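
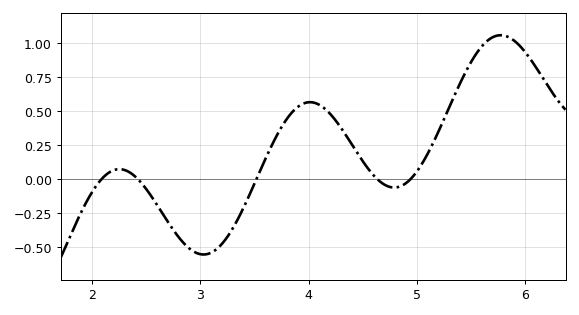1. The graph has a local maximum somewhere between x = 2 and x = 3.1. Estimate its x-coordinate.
2.3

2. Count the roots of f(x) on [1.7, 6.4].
5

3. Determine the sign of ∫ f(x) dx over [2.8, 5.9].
positive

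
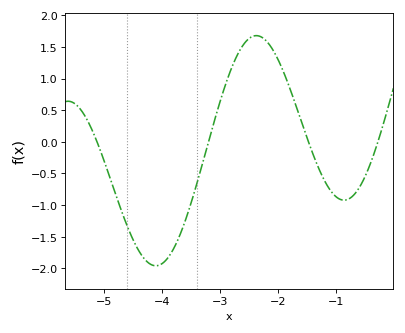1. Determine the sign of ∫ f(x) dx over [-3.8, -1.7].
positive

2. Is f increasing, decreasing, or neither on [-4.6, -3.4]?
neither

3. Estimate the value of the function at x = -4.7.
-1.1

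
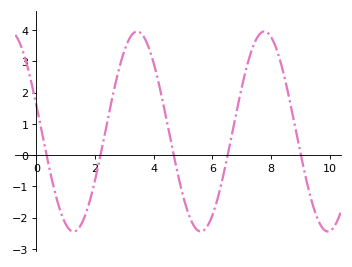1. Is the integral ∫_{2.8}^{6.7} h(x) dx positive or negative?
positive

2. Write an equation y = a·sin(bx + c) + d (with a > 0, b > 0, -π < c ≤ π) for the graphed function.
y = 3.2sin(1.45x + 2.87) + 0.76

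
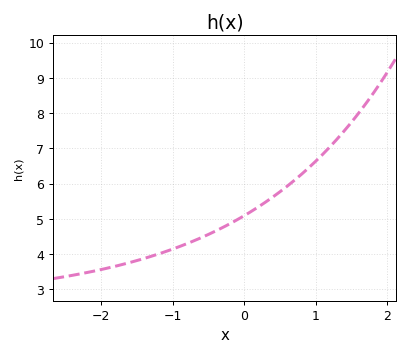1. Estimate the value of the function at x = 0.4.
5.62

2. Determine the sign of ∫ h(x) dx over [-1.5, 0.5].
positive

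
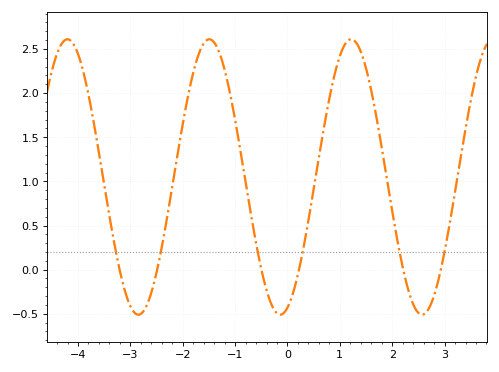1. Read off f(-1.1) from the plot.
2.01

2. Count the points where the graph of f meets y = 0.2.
6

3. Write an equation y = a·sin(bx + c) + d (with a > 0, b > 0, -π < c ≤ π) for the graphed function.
y = 1.56sin(2.32x - 1.25) + 1.05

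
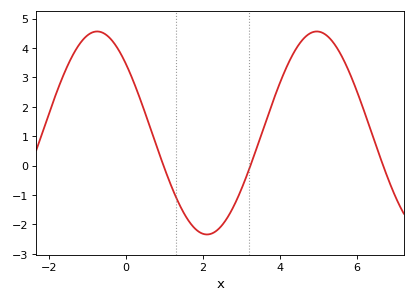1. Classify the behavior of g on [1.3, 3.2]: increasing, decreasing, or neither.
neither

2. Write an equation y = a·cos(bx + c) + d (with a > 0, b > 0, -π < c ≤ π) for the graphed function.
y = 3.45cos(1.1x + 0.83) + 1.11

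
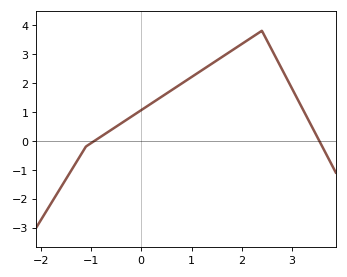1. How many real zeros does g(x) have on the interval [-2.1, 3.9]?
2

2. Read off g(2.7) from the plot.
2.8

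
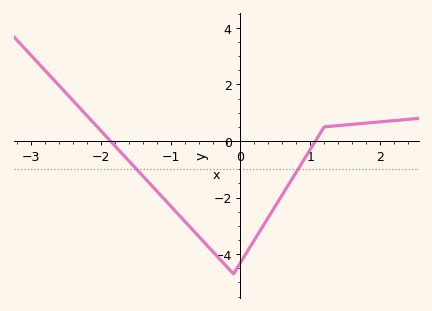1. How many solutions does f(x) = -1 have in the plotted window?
2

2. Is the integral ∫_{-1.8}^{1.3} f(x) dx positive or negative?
negative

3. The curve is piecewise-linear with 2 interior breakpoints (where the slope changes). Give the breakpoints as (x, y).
(-0.1, -4.7); (1.2, 0.5)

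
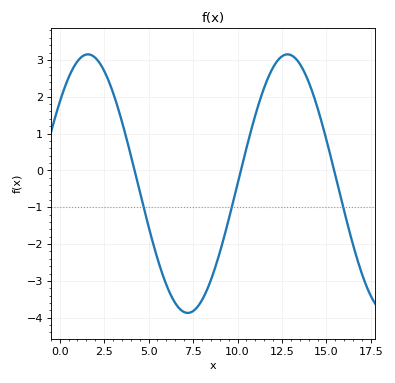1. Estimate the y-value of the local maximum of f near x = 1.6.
3.1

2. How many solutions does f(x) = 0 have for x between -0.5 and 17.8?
3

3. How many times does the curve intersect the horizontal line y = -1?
3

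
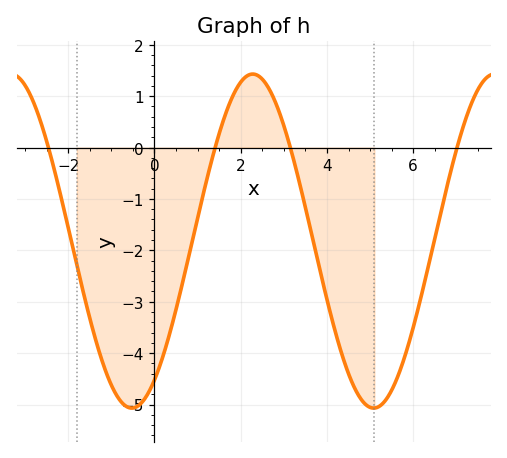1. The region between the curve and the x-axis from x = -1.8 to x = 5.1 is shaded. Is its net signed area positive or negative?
negative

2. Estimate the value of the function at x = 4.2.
-3.6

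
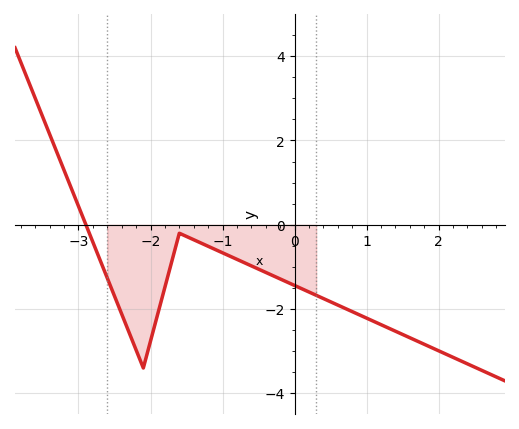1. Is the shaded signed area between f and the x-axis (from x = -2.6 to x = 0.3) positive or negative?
negative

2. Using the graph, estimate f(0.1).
-1.6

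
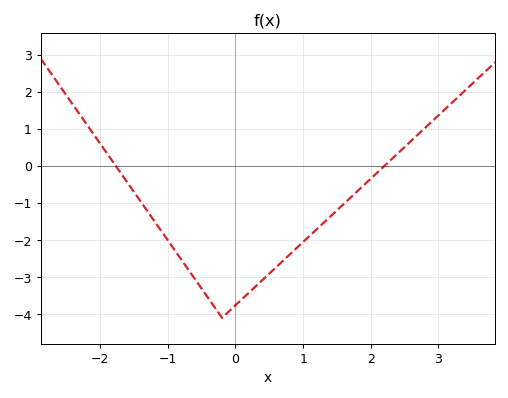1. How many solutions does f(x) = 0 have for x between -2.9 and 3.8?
2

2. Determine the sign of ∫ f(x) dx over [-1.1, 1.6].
negative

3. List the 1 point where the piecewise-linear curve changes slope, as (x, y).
(-0.2, -4.1)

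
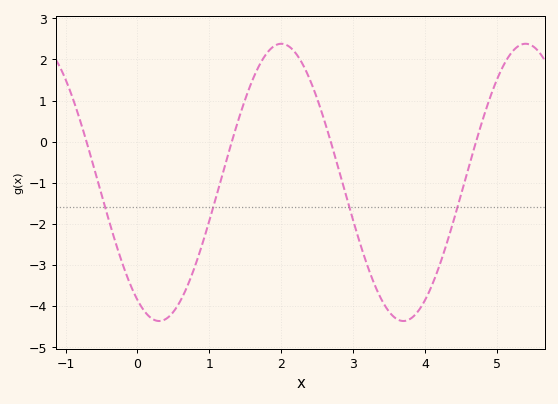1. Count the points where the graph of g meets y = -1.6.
4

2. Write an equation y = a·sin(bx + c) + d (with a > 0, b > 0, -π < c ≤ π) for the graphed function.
y = 3.37sin(1.85x - 2.13) - 0.99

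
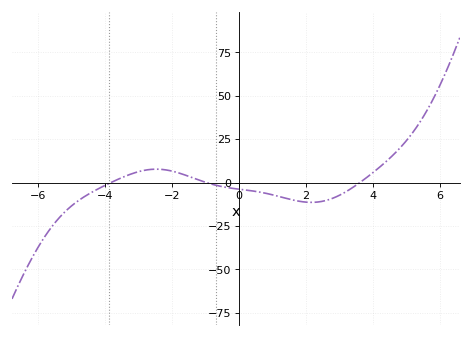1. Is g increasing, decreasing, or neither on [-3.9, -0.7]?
neither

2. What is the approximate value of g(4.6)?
16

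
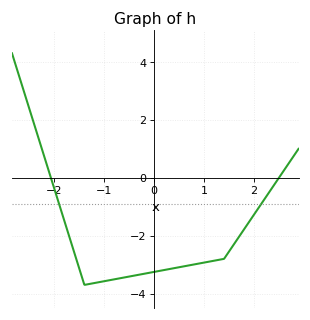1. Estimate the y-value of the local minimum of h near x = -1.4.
-3.7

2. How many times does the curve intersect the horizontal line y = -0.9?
2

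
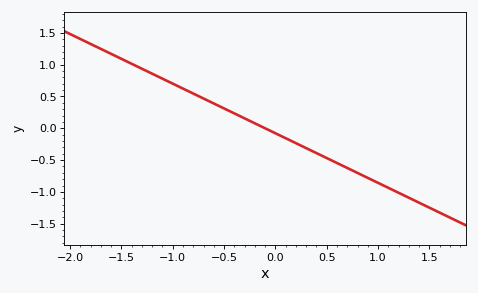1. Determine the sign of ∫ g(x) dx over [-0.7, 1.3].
negative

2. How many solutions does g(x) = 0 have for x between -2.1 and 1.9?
1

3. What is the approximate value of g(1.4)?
-1.17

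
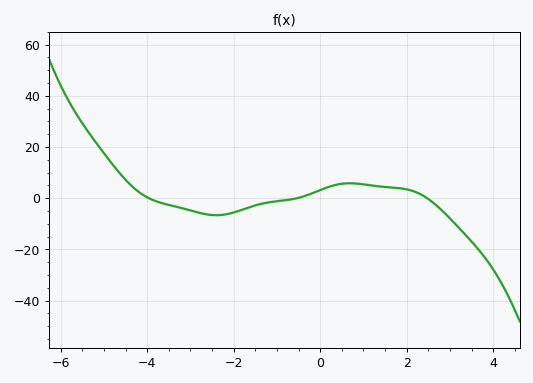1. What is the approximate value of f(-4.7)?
11.1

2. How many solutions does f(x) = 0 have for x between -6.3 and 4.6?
3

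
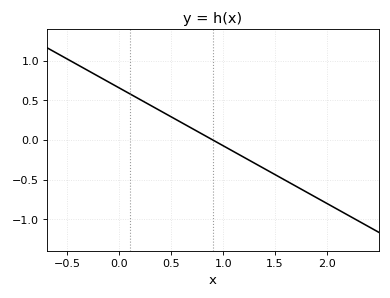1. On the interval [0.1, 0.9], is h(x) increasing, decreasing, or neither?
decreasing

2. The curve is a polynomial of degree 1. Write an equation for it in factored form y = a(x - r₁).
y = -0.73(x - 0.9)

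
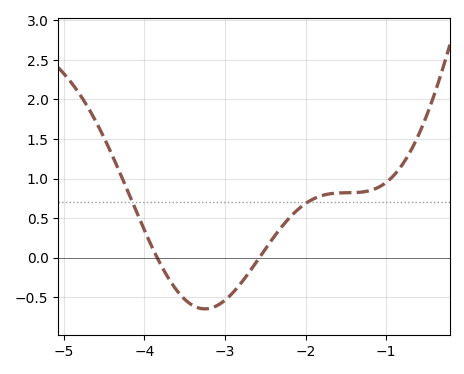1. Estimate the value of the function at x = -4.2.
0.8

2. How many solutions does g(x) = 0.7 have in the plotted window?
2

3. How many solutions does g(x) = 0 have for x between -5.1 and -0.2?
2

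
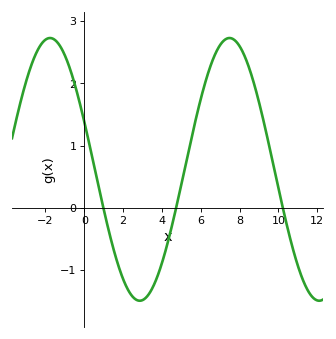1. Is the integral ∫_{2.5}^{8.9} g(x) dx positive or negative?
positive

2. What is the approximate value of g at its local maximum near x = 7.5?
2.73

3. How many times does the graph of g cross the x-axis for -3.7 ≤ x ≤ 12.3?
3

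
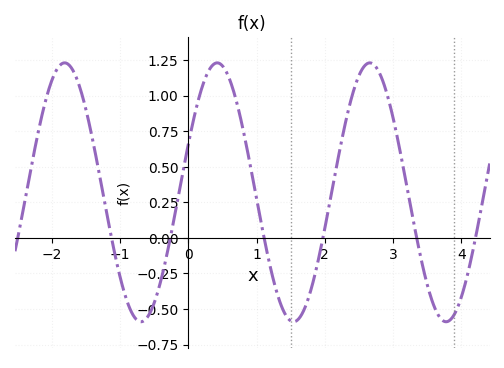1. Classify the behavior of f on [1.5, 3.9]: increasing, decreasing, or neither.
neither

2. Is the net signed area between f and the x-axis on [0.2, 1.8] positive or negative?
positive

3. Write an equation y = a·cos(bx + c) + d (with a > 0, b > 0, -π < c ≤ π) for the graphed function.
y = 0.91cos(2.8x - 1.2) + 0.32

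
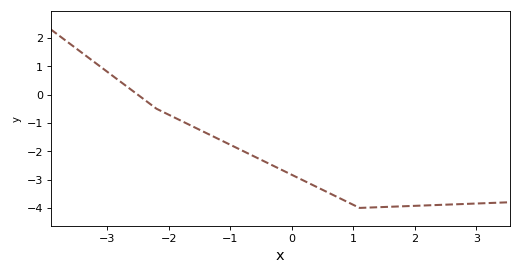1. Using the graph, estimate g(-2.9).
0.6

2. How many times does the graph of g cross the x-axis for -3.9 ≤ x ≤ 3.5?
1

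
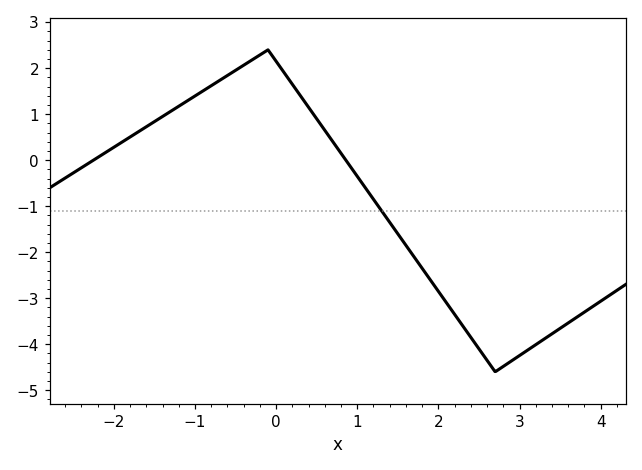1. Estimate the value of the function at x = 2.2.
-3.4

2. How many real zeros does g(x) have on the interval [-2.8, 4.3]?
2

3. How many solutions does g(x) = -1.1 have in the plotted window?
1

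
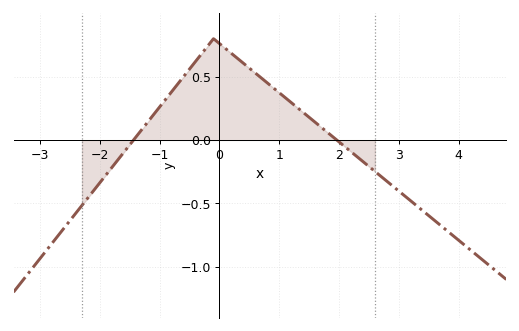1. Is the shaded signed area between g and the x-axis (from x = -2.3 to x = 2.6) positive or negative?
positive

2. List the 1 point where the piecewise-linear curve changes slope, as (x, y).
(-0.1, 0.8)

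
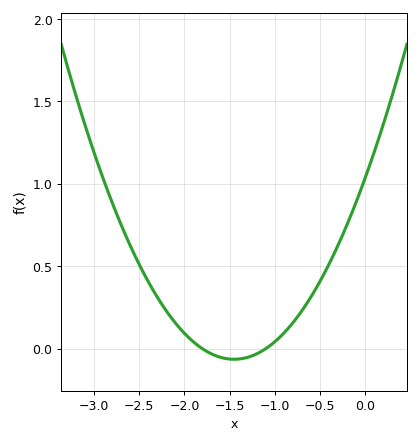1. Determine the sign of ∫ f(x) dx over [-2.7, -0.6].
positive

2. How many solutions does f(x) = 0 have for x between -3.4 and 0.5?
2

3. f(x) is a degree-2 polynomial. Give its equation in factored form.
y = 0.52(x + 1.8)(x + 1.1)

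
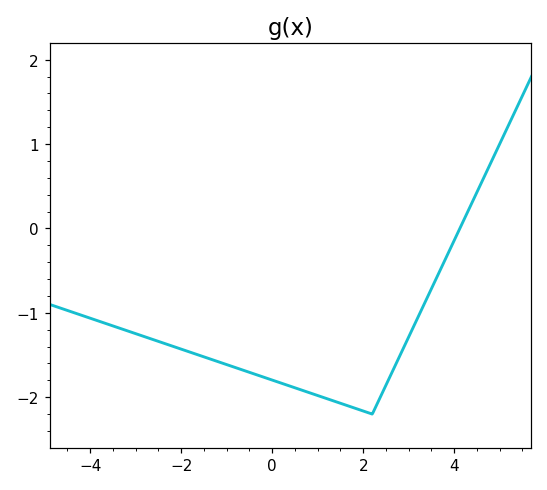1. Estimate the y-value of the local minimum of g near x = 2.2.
-2.2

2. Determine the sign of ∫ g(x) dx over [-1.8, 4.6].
negative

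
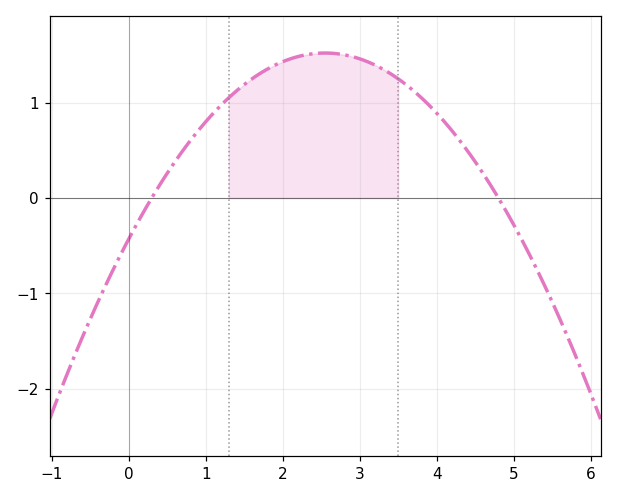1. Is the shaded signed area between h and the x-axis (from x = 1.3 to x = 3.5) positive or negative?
positive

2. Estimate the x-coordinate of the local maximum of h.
2.5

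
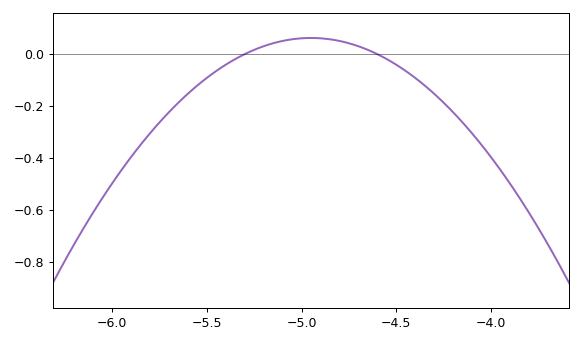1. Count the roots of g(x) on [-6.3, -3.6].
2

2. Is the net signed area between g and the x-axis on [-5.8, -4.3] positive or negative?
negative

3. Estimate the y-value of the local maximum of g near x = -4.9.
0.062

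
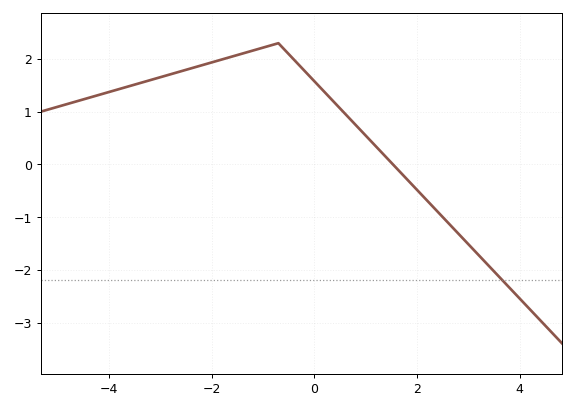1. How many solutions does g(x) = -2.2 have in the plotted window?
1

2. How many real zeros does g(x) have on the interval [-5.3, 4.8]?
1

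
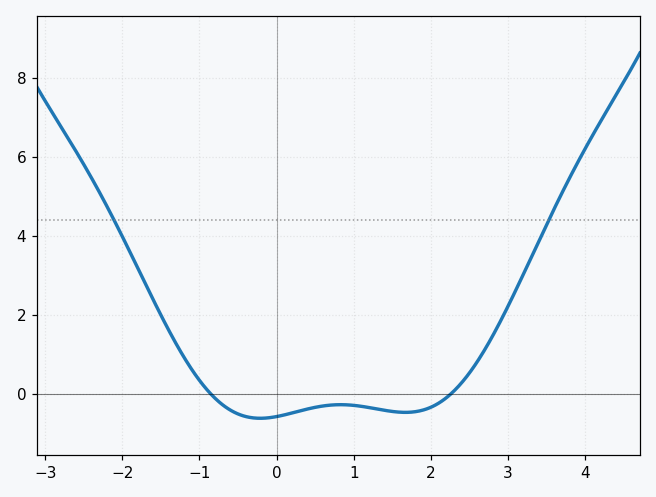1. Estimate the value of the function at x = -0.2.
-0.613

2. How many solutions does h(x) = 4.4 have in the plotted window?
2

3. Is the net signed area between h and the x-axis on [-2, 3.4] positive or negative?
positive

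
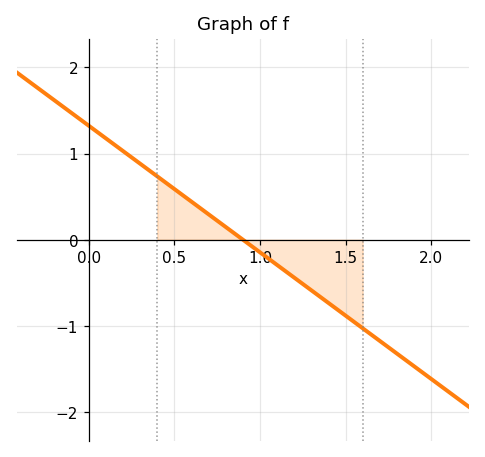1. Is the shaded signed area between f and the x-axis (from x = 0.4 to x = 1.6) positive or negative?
negative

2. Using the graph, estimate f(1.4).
-0.7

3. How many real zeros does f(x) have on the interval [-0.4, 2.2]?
1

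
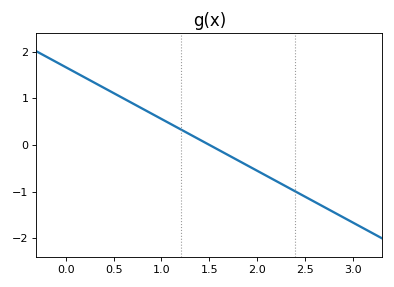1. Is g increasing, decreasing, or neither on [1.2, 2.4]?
decreasing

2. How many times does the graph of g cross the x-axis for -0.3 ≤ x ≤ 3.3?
1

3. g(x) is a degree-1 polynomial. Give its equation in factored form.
y = -1.11(x - 1.5)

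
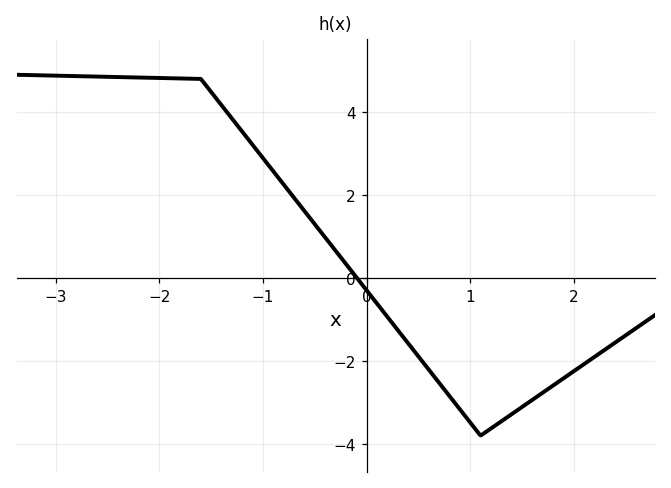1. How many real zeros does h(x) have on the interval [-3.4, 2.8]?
1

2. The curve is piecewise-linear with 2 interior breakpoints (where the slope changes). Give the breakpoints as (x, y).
(-1.6, 4.8); (1.1, -3.8)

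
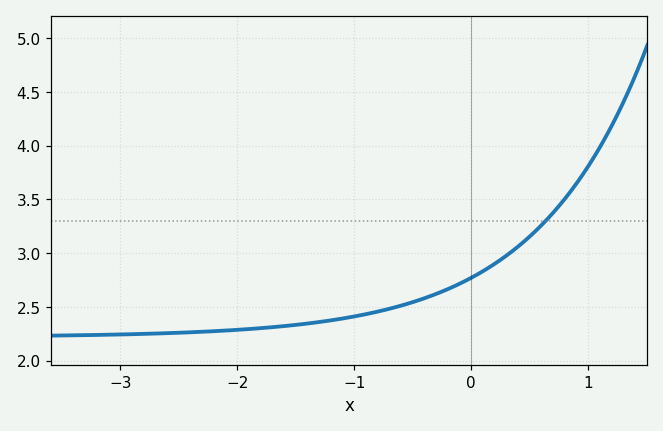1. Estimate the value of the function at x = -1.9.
2.29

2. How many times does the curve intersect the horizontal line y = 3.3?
1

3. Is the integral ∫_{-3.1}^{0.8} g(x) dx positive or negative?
positive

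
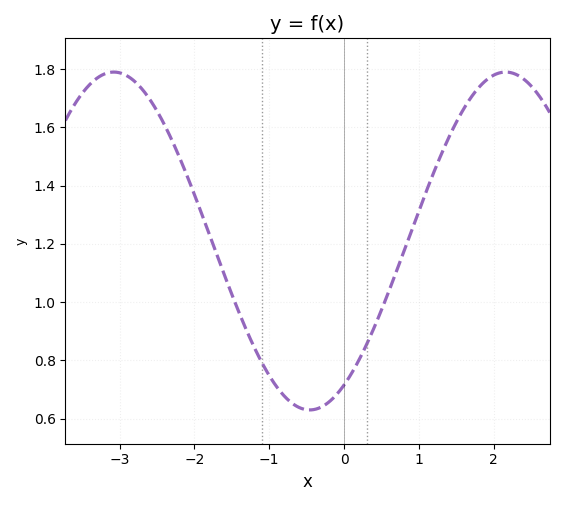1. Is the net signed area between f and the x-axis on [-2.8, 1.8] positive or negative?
positive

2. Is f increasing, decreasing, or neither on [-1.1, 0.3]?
neither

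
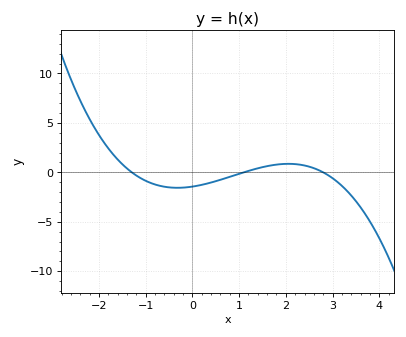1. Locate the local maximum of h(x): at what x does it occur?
2.1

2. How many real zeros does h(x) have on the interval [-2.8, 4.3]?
3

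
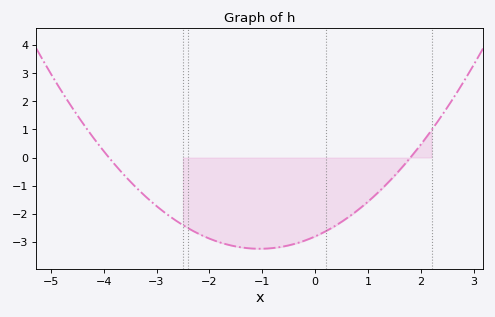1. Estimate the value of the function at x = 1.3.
-1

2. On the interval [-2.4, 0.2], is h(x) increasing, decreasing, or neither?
neither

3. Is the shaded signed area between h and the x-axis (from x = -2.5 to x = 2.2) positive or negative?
negative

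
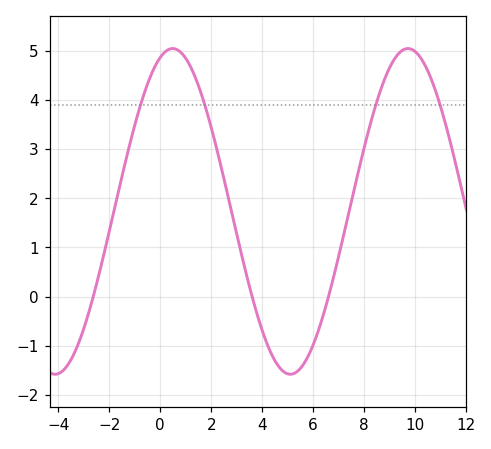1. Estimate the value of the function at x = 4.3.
-1.1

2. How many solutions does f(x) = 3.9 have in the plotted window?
4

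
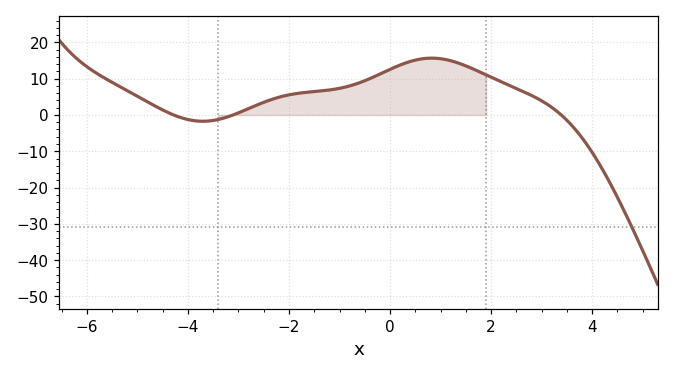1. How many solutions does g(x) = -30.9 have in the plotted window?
1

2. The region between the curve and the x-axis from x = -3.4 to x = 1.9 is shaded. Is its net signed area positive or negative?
positive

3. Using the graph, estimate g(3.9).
-8.26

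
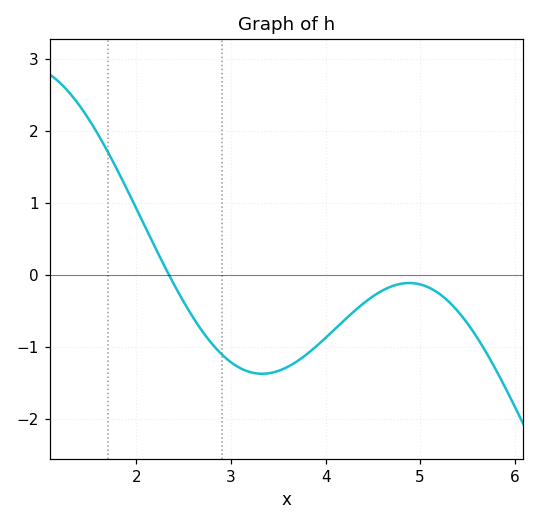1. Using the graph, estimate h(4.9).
-0.1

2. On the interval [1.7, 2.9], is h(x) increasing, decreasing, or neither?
decreasing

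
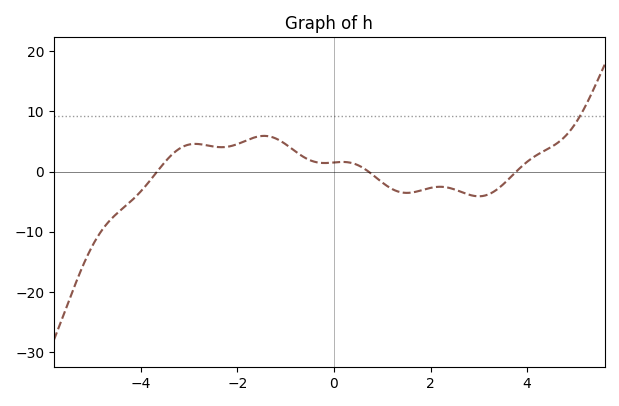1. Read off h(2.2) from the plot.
-2.52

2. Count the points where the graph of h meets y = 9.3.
1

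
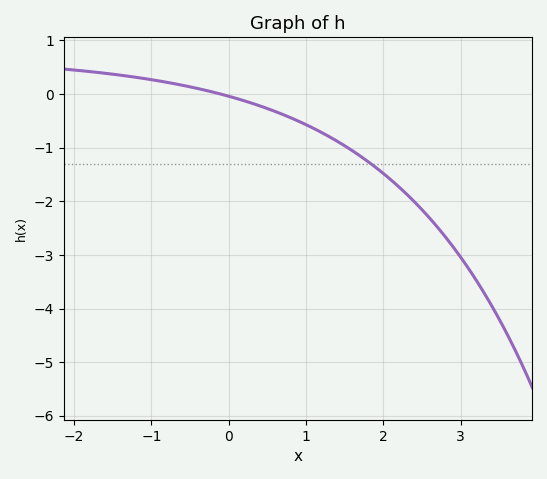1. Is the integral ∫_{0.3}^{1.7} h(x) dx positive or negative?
negative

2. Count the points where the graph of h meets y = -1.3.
1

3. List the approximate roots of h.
-0.103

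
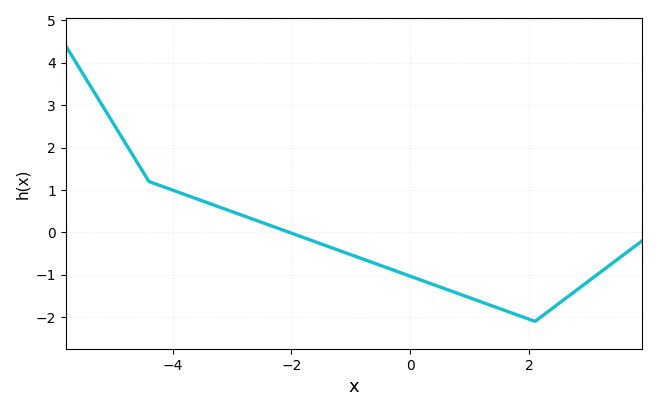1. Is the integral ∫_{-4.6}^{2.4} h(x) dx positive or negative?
negative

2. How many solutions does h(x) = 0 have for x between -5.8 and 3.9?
1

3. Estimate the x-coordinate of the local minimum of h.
2.1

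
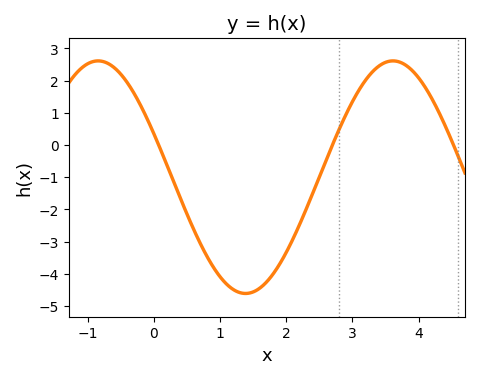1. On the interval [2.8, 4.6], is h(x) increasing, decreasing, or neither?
neither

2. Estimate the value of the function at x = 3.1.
1.71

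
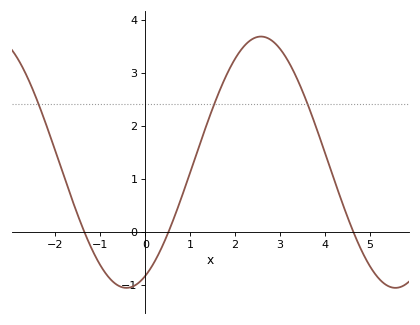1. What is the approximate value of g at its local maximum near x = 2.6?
3.7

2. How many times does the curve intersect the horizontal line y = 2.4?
3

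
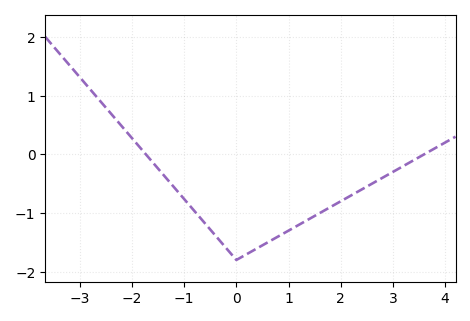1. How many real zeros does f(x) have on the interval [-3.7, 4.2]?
2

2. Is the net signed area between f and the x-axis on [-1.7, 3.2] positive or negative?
negative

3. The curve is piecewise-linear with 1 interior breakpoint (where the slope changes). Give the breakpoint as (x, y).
(0, -1.8)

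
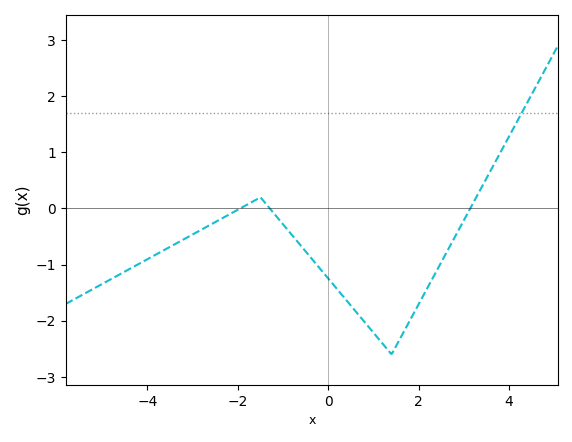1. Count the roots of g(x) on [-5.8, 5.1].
3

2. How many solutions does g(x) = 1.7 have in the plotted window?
1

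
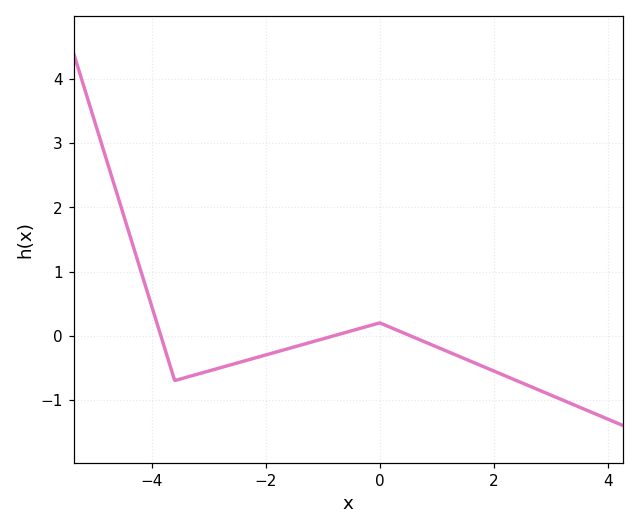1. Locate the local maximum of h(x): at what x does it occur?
0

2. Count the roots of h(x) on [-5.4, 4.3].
3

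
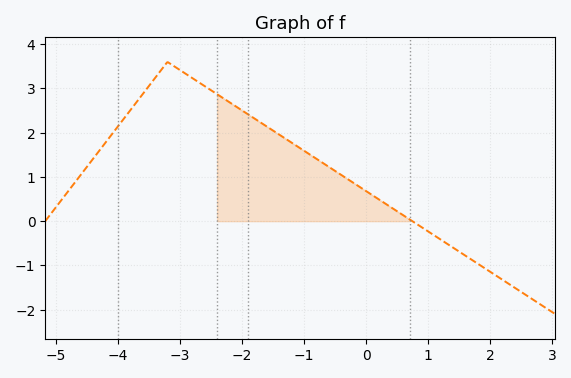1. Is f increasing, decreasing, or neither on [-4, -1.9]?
neither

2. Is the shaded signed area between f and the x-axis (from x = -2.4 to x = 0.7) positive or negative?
positive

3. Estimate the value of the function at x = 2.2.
-1.33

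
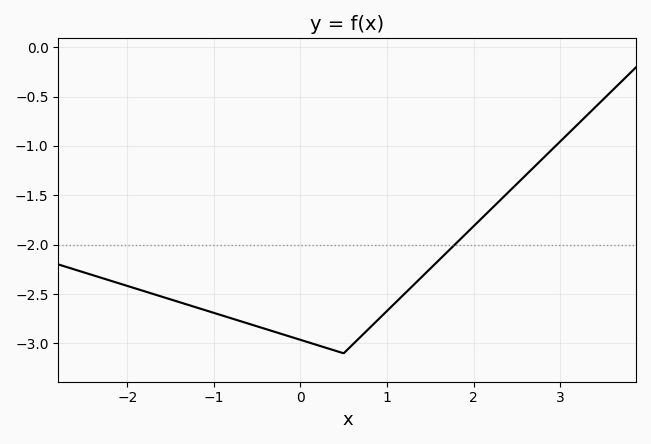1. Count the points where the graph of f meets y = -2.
1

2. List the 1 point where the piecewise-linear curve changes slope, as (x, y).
(0.5, -3.1)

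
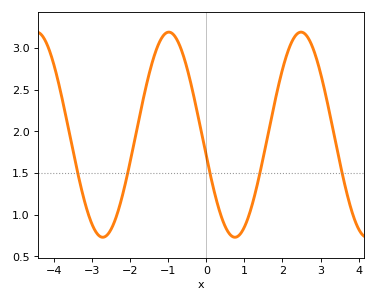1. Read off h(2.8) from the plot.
3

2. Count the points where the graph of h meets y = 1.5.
5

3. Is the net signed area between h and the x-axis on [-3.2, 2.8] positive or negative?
positive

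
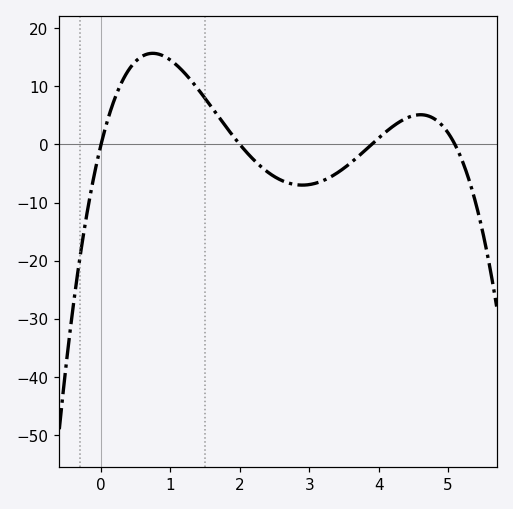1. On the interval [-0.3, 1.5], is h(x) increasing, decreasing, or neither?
neither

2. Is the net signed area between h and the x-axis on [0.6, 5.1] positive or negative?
positive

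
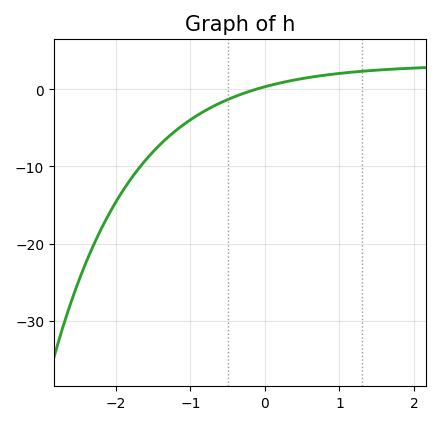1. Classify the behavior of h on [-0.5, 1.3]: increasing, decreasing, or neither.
increasing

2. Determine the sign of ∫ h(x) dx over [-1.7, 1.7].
negative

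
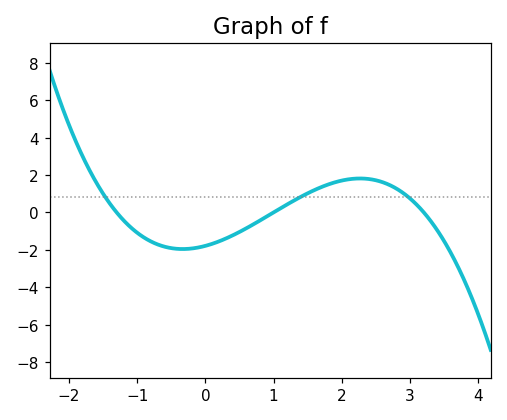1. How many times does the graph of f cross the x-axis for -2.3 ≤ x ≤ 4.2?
3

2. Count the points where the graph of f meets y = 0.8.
3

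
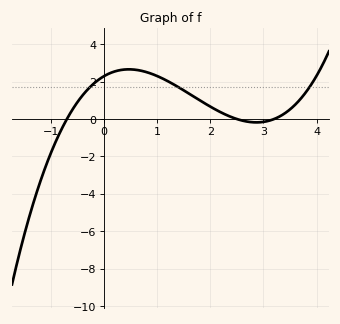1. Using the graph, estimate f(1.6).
1.36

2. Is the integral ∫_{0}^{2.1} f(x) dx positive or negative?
positive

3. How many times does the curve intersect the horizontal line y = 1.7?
3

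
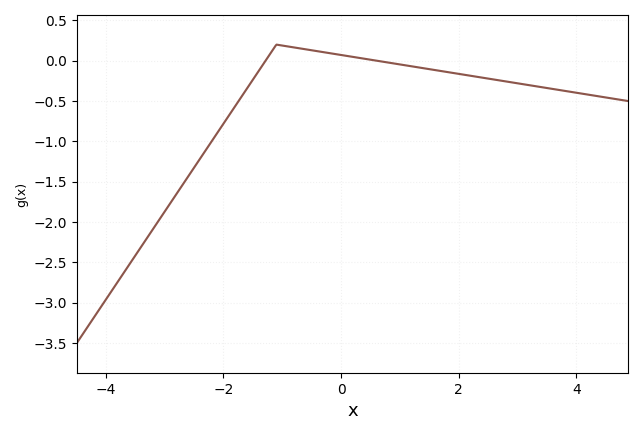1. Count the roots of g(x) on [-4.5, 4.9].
2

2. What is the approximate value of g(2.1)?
-0.175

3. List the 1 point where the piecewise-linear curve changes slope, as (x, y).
(-1.1, 0.2)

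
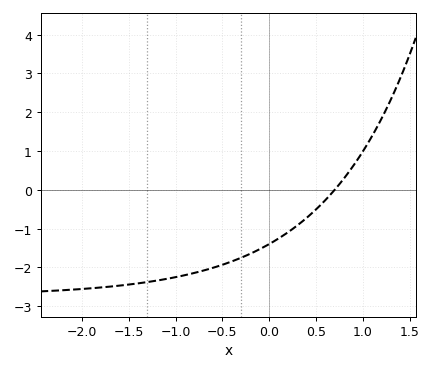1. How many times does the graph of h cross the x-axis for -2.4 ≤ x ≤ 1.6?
1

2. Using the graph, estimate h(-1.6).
-2.5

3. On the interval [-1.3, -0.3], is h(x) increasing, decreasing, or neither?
increasing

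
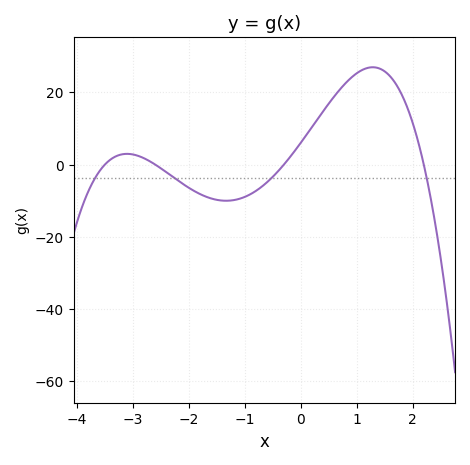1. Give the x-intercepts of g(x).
-3.5, -2.6, -0.3, 2.2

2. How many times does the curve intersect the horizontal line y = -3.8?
4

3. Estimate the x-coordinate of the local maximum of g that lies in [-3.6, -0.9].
-3.11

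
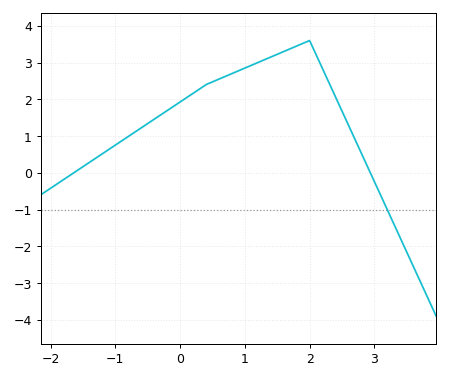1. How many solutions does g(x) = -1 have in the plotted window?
1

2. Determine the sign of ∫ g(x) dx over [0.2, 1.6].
positive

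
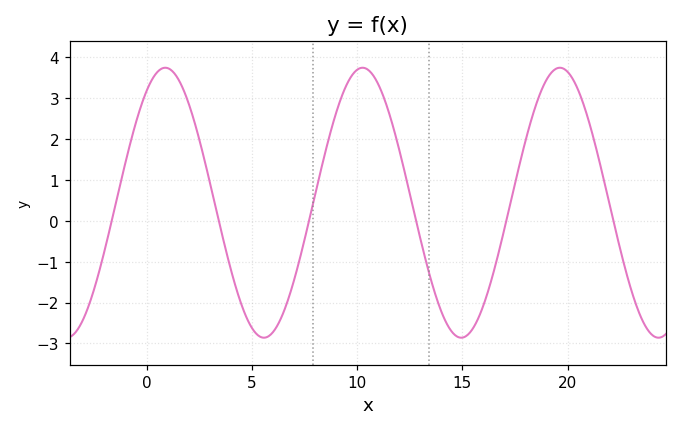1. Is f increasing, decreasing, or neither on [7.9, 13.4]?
neither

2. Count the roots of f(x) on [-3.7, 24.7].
6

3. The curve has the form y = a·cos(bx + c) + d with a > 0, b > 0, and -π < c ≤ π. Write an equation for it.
y = 3.3cos(0.67x - 0.59) + 0.44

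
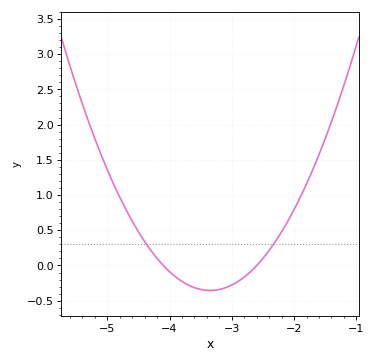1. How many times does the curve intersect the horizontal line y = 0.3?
2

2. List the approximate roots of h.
-4.1, -2.6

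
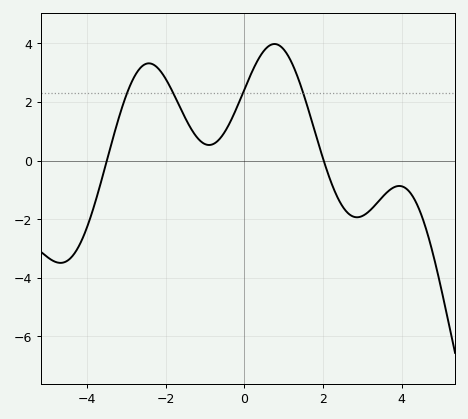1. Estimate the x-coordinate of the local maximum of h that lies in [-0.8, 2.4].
0.768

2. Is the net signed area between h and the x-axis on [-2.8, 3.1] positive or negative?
positive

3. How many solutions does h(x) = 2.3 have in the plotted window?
4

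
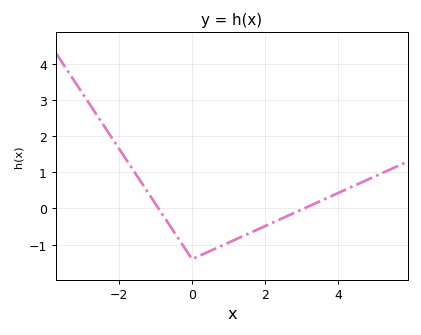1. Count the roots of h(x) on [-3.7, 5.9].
2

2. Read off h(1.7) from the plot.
-0.626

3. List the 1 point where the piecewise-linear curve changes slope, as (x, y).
(0, -1.4)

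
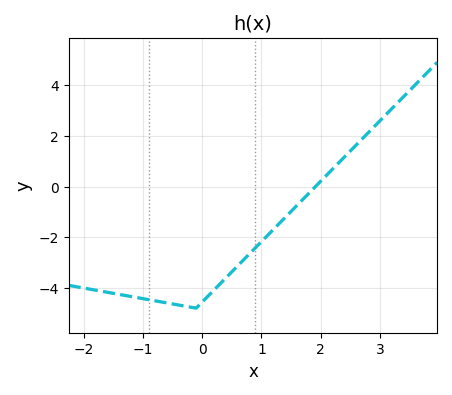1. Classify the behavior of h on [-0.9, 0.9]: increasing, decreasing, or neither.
neither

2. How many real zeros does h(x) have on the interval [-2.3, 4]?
1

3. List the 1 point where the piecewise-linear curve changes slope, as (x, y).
(-0.1, -4.8)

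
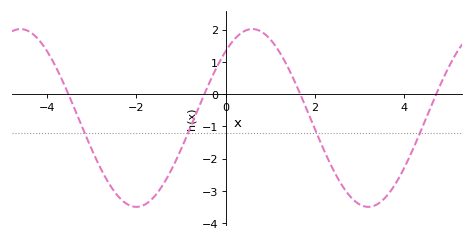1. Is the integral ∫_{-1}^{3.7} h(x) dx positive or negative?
negative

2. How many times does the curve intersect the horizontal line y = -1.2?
4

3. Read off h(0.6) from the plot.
2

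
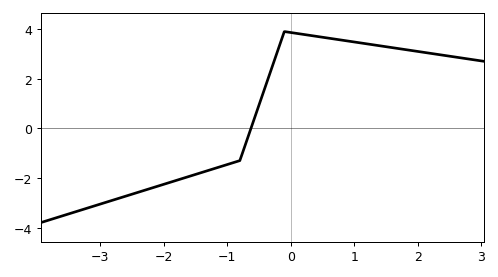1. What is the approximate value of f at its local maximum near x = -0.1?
3.8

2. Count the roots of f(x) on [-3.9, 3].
1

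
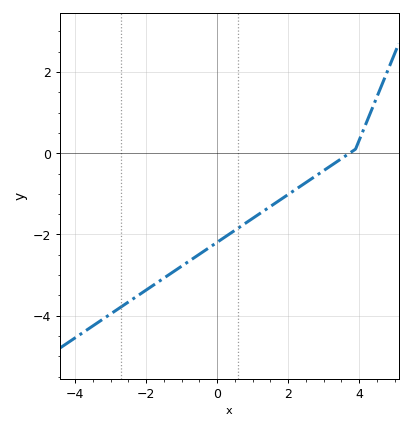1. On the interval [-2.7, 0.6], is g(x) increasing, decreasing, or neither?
increasing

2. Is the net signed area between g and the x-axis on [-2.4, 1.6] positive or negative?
negative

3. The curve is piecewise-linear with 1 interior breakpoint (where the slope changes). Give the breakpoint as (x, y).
(3.9, 0.1)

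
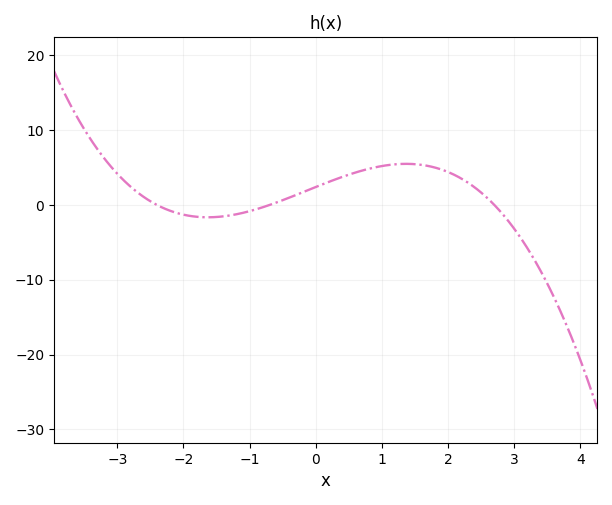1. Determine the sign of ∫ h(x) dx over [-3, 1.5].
positive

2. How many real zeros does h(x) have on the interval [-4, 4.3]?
3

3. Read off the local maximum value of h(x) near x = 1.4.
5.5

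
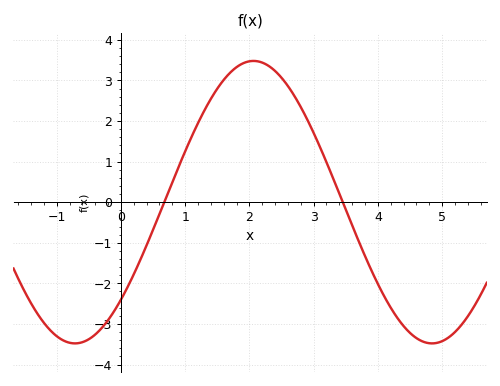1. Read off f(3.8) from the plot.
-1.33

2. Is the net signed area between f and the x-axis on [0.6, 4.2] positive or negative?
positive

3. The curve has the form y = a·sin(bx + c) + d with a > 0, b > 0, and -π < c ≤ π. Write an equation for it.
y = 3.48sin(1.13x - 0.762) + 0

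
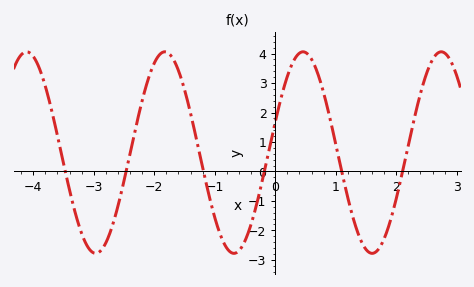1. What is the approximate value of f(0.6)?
3.81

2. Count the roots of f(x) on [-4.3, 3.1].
6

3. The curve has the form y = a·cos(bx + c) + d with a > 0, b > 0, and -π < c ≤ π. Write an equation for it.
y = 3.42cos(2.75x - 1.26) + 0.64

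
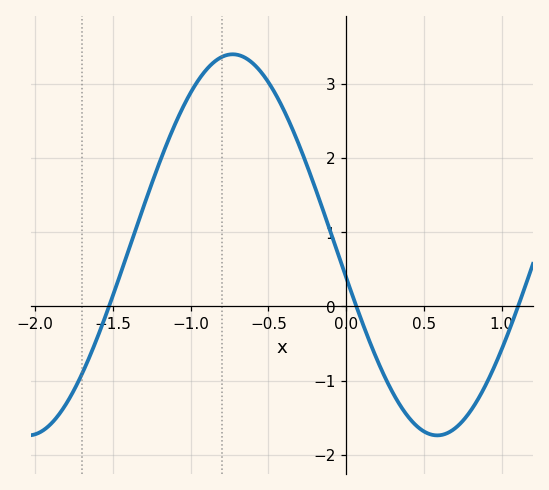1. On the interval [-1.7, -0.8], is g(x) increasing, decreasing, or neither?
increasing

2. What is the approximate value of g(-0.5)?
3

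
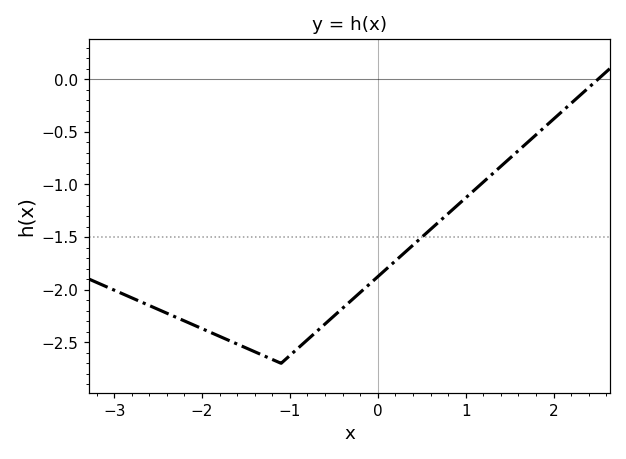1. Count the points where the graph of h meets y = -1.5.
1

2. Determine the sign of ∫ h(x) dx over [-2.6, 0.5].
negative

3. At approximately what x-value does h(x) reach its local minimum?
-1.1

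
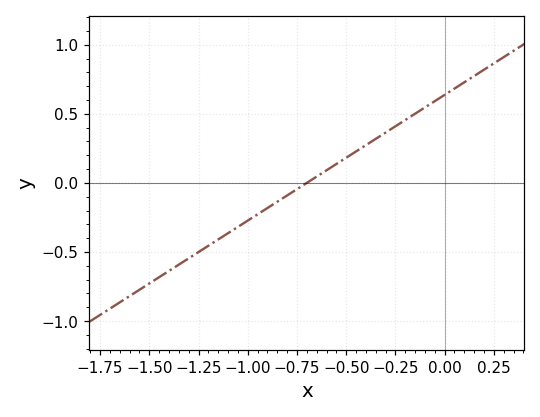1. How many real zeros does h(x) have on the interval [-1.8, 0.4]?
1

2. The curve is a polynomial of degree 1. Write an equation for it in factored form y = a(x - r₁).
y = 0.91(x + 0.7)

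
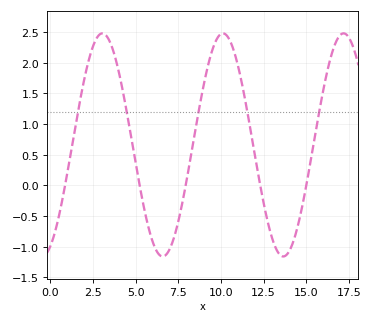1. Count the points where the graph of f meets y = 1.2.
5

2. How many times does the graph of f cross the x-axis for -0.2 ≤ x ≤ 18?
5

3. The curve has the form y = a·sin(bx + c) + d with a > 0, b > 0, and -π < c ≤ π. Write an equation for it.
y = 1.82sin(0.89x - 1.15) + 0.66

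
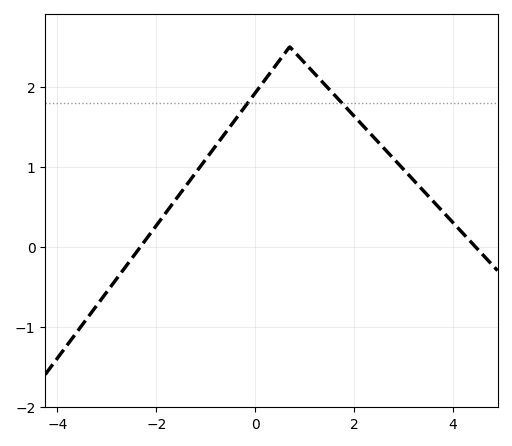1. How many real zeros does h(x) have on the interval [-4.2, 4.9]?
2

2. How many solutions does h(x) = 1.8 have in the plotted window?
2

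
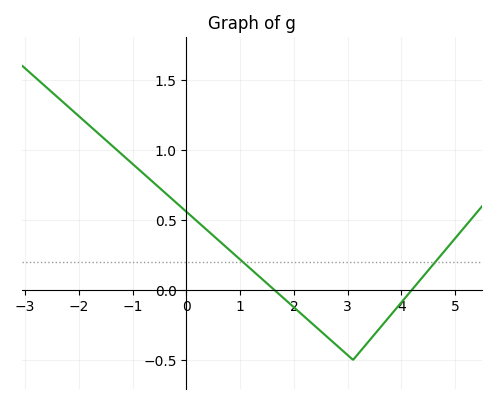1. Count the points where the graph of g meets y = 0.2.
2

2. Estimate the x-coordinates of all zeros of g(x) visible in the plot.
1.64, 4.19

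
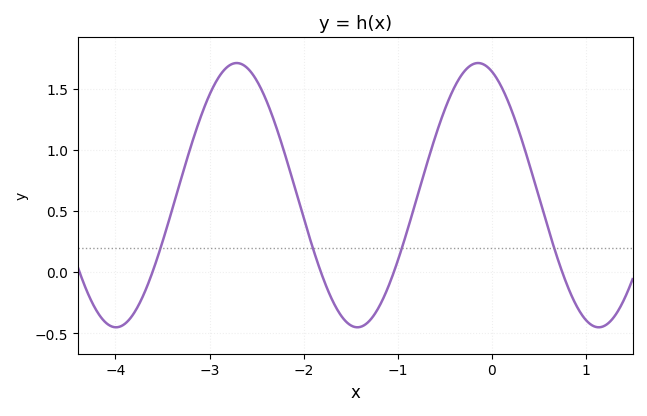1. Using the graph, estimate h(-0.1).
1.7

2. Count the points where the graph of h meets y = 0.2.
4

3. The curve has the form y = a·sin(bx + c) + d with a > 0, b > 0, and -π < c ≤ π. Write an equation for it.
y = 1.08sin(2.45x + 1.93) + 0.63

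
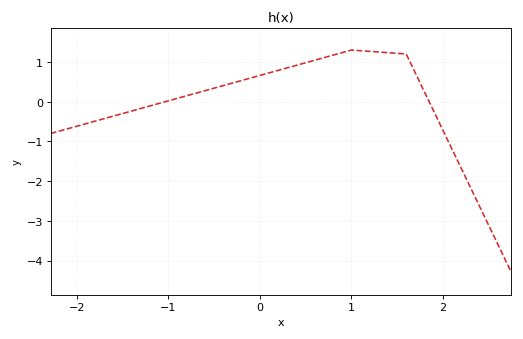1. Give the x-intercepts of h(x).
-1.03, 1.85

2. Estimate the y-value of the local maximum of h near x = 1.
1.3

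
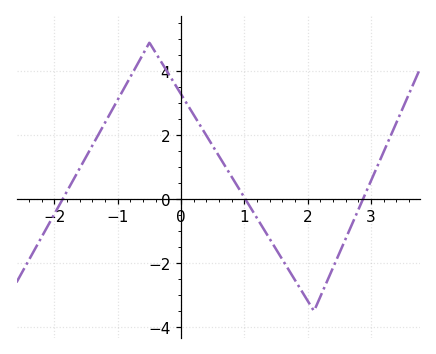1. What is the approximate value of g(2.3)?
-2.59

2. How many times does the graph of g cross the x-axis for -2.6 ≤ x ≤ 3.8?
3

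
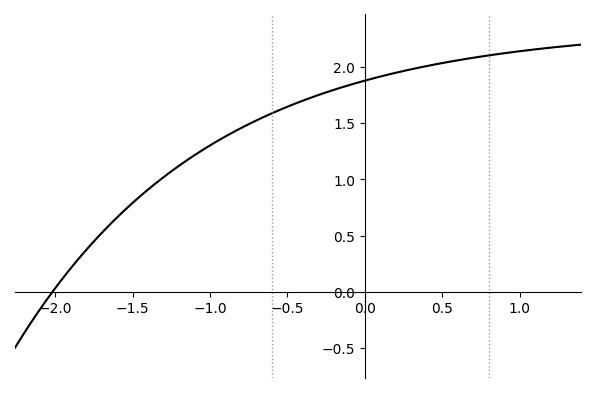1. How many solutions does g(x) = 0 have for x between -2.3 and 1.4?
1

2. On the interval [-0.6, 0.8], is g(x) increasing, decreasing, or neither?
increasing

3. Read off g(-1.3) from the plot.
1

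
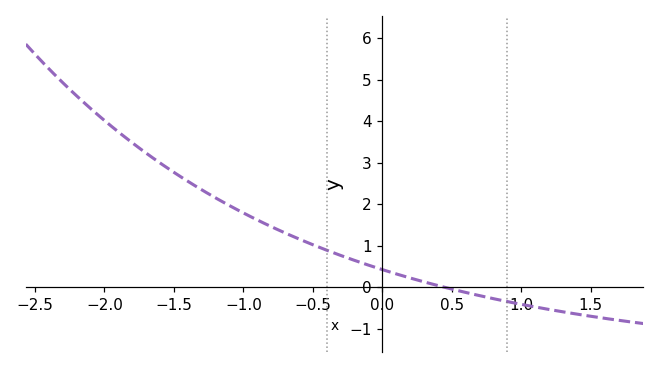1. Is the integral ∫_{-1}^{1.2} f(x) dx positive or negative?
positive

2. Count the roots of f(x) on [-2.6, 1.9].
1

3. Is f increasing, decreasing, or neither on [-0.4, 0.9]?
decreasing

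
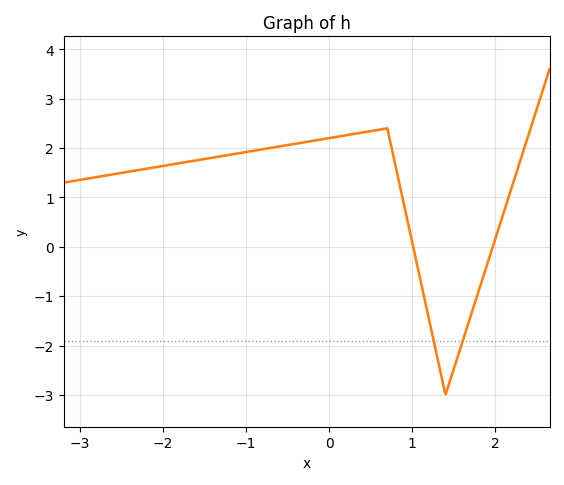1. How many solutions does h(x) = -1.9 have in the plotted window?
2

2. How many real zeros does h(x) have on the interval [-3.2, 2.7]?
2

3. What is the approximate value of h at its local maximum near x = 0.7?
2.4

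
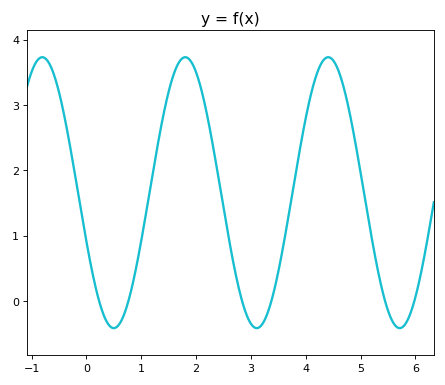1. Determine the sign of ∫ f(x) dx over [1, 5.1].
positive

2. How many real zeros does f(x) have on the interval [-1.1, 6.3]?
6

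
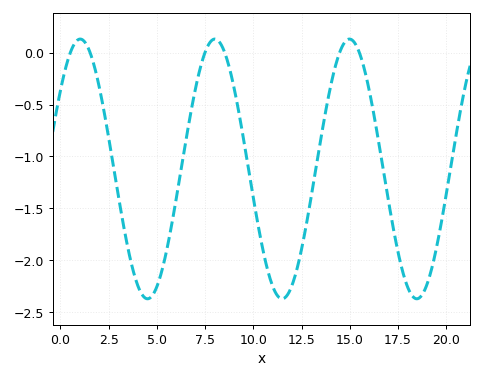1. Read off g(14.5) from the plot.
0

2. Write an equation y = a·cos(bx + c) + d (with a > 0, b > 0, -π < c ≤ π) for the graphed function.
y = 1.25cos(0.9x - 0.92) - 1.12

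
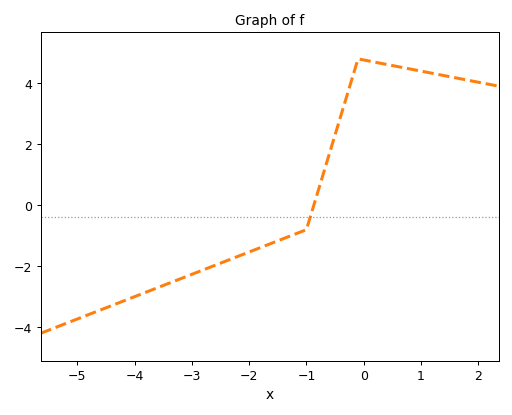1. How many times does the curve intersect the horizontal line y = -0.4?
1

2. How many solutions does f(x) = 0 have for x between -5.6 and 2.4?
1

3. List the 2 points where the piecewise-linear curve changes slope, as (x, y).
(-1, -0.8); (-0.1, 4.8)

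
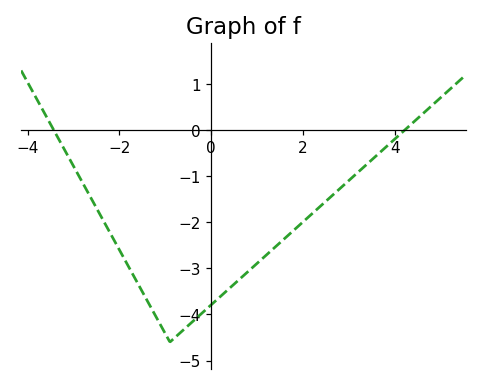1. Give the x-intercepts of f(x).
-3.4, 4.2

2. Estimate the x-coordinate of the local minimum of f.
-0.8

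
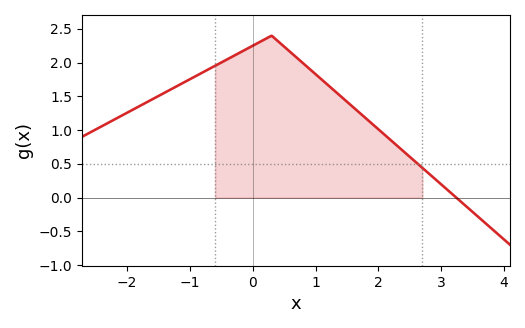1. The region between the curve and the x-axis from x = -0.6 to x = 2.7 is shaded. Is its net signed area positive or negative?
positive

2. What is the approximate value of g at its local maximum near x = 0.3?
2.4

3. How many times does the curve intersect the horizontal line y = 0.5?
1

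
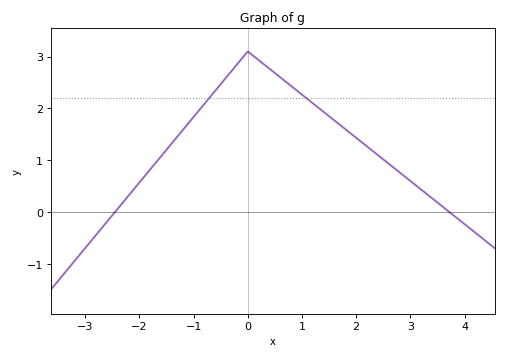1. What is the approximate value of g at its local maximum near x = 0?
3.1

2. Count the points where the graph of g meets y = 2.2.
2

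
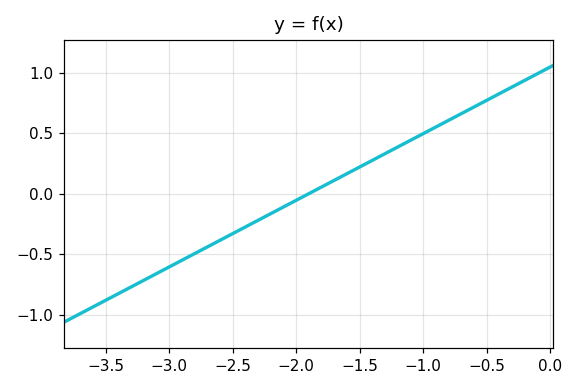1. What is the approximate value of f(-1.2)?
0.4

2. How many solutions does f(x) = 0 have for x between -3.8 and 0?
1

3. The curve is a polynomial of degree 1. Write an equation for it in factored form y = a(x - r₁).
y = 0.55(x + 1.9)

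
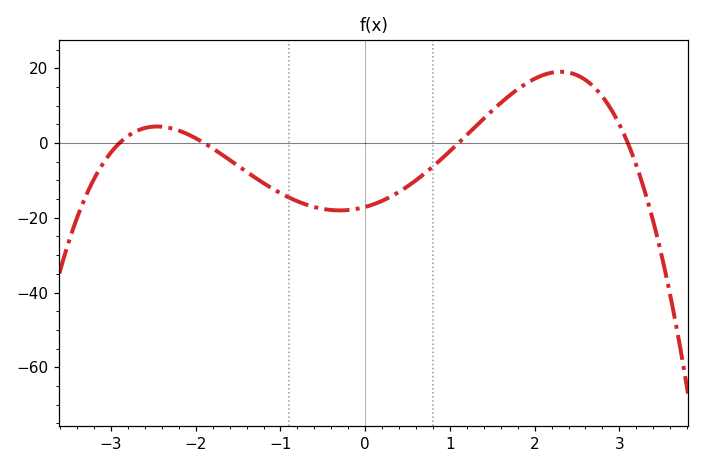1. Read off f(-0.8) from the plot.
-15.6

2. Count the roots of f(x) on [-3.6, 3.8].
4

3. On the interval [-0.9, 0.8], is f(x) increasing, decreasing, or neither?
neither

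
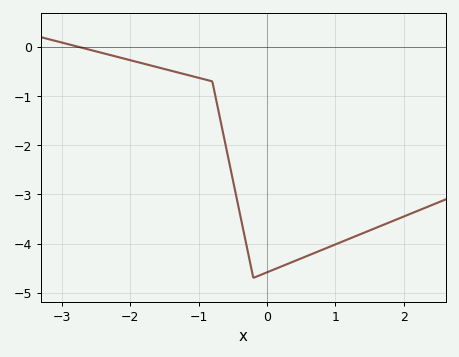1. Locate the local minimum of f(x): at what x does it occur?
-0.2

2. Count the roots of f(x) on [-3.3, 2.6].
1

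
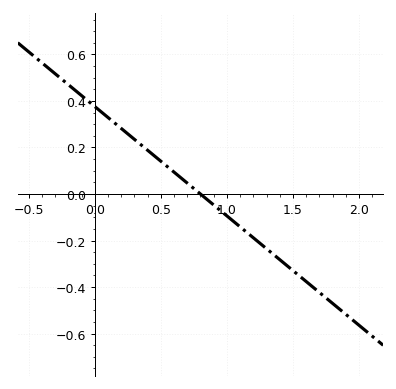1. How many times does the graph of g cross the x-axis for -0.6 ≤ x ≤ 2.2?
1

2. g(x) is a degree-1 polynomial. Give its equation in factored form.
y = -0.47(x - 0.8)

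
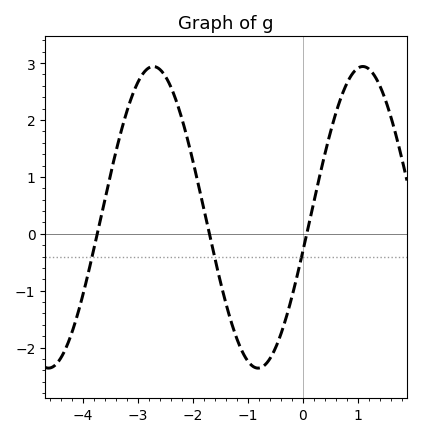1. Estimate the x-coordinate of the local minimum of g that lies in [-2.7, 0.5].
-0.81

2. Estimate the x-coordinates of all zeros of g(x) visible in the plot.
-3.73, -1.7, 0.074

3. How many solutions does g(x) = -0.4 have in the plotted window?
3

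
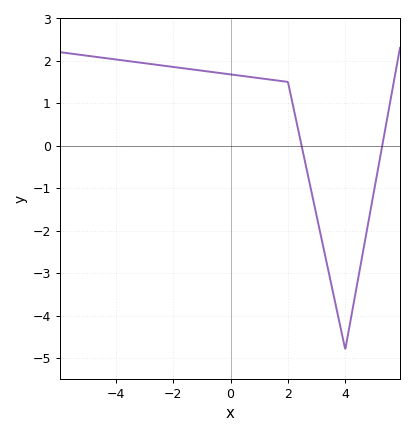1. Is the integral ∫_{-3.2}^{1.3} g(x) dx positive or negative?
positive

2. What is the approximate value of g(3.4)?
-2.9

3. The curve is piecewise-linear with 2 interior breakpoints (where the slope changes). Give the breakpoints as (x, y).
(2, 1.5); (4, -4.8)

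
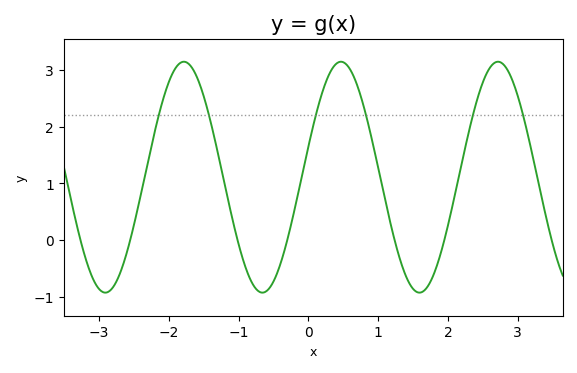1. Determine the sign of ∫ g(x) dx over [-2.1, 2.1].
positive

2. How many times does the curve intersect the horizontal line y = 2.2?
6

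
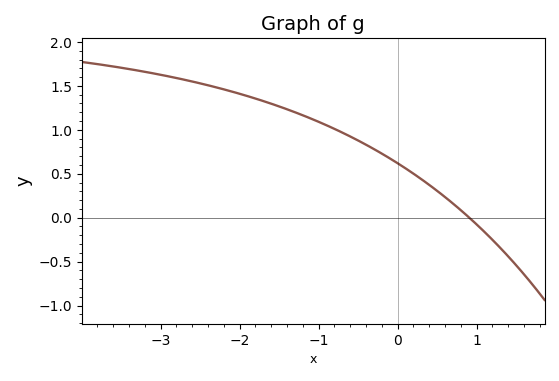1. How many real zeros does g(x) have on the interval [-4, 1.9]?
1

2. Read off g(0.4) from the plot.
0.35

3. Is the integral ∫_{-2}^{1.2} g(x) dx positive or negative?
positive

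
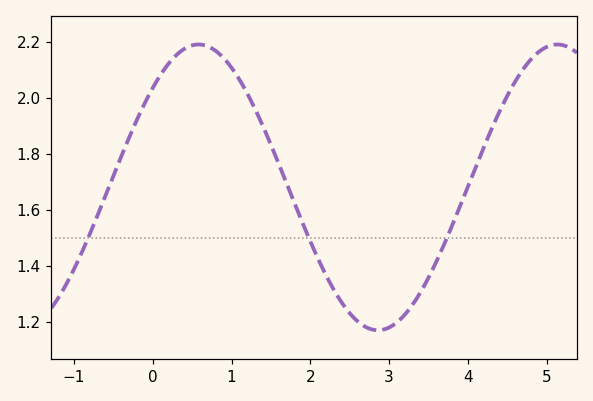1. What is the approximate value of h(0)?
2.04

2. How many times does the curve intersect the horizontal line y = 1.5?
3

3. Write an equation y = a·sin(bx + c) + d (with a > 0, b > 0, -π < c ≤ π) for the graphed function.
y = 0.51sin(1.4x + 0.77) + 1.68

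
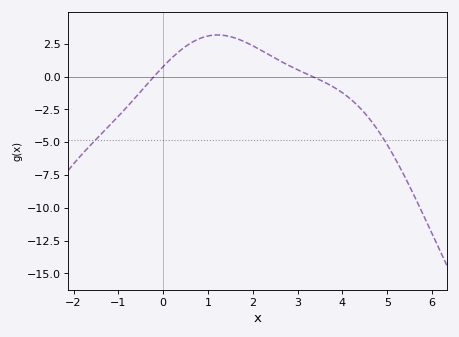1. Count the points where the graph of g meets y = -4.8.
2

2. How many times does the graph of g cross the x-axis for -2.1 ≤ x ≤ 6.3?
2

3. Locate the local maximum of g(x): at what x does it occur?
1.2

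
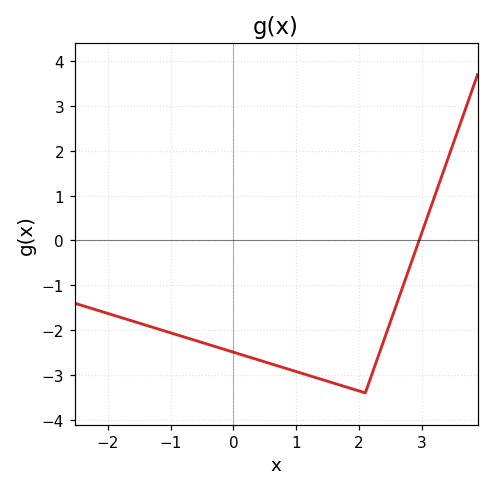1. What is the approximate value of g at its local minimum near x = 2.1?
-3.4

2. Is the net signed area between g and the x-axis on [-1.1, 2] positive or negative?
negative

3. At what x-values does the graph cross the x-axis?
2.96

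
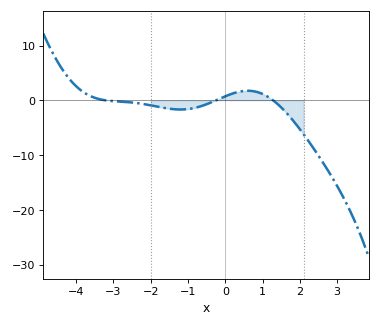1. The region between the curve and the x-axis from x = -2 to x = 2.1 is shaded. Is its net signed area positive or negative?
negative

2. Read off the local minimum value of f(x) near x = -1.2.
-1.68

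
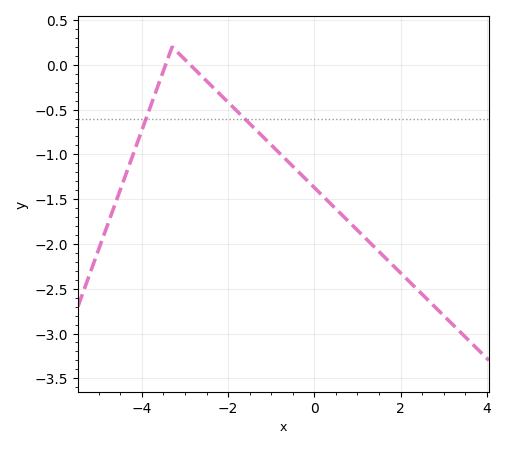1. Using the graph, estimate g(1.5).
-2.1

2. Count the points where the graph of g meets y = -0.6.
2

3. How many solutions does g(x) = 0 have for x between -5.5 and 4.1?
2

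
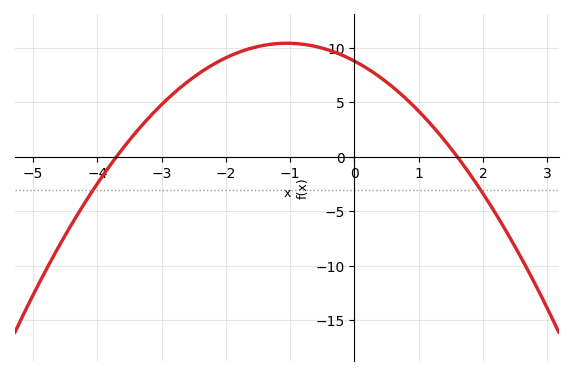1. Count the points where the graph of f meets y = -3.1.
2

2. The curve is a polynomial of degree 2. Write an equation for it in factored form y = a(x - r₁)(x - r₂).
y = -1.48(x + 3.7)(x - 1.6)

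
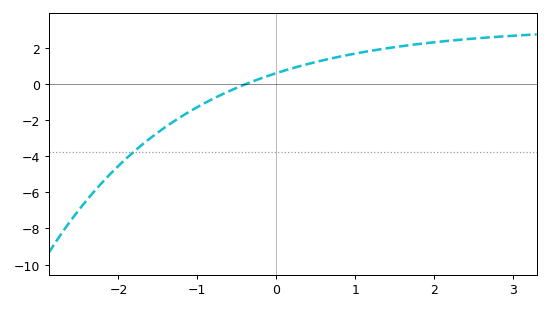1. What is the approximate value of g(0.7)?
1.41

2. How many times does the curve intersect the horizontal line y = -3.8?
1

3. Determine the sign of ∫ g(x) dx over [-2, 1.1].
negative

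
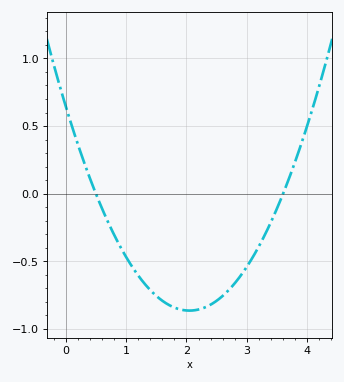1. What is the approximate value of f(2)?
-0.85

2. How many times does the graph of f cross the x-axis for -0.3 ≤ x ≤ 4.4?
2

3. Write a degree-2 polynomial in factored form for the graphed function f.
y = 0.36(x - 0.5)(x - 3.6)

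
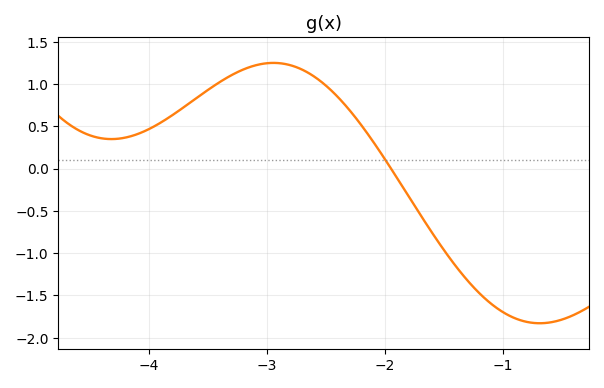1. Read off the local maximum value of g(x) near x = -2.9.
1.25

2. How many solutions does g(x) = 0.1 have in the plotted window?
1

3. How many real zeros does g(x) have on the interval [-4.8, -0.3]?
1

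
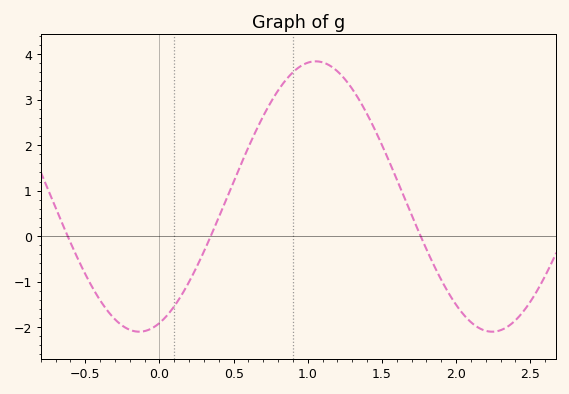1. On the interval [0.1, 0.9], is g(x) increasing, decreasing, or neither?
increasing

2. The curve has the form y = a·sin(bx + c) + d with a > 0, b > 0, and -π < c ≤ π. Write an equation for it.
y = 2.97sin(2.64x - 1.21) + 0.87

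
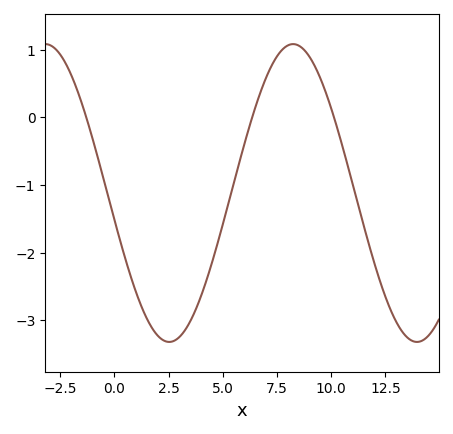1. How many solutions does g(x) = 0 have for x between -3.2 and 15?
3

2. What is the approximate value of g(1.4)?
-2.9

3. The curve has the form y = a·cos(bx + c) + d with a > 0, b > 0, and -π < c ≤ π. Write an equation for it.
y = 2.2cos(0.55x + 1.8) - 1.12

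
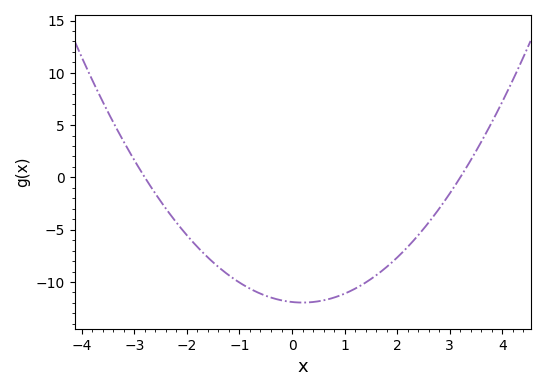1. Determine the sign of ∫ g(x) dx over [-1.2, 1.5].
negative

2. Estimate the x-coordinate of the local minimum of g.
0.2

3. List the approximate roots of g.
-2.8, 3.2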